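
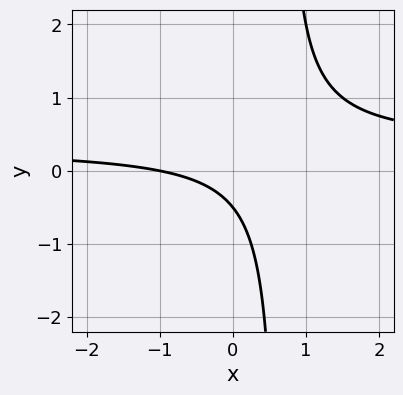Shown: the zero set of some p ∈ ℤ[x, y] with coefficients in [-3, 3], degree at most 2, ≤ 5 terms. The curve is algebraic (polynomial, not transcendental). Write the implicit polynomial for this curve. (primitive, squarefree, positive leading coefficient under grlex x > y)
First, deg p = 2.
Next, against the integer gridlines: one x-axis crossing is at x = -1.
Finally, solving for integer coefficients yields p as stated.

3*x*y - x - 2*y - 1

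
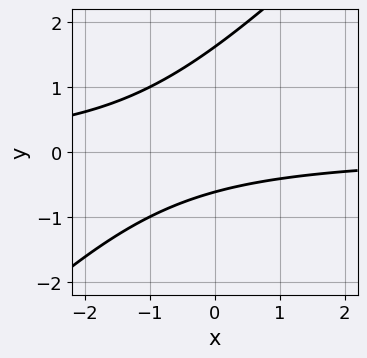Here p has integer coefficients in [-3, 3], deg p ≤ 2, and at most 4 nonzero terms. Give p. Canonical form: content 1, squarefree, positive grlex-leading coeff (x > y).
x*y - y^2 + y + 1

The degree is 2 — a generic line meets the curve in up to 2 points.
From the axis intercepts and sections: no x-intercept at any integer in the box.
The integer polynomial consistent with all of this is the stated p.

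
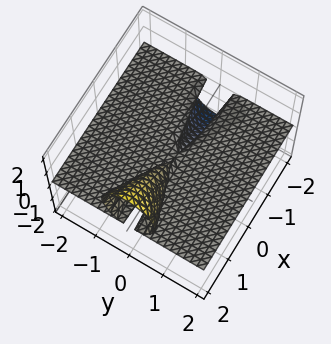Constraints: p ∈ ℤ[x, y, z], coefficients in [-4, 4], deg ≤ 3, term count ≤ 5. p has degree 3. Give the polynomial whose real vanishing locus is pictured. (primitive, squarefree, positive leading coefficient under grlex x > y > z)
x*z^2 - 2*y^2*z - z^3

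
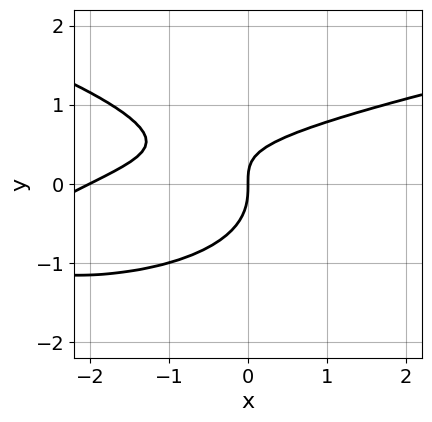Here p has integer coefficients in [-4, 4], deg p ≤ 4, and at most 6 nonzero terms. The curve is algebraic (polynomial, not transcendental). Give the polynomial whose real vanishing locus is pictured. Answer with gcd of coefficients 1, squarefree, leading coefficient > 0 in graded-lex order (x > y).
(a) The degree is 3 — no degree-2 curve has this shape.
(b) Checking where it meets the axes: it crosses the y-axis at the gridline y = 0; among the integer gridlines, it crosses the x-axis at x ∈ {-2, 0}.
(c) Together with the visible shape, these determine p as stated.

3*y^3 - x^2 + 2*x*y - 2*x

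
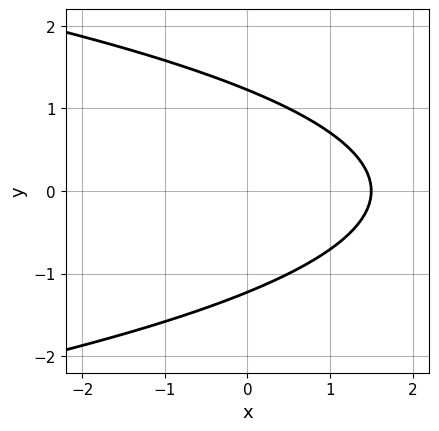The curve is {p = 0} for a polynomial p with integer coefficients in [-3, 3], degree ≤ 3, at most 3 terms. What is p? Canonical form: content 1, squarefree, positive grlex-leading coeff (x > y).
First, deg p = 2.
Next, symmetries: the y ↦ −y reflection is a symmetry, so y appears only in even powers.
Finally, these observations pin down the coefficients.

2*y^2 + 2*x - 3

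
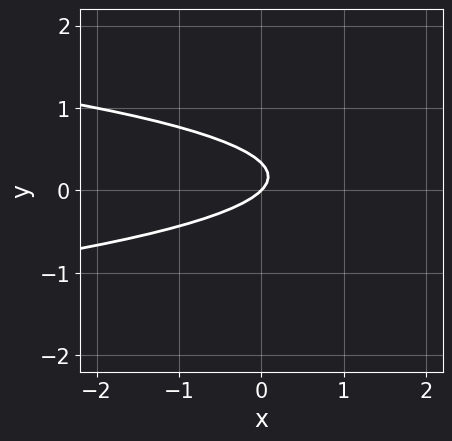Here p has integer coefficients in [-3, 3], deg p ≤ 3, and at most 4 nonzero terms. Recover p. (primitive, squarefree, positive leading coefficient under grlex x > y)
First, the degree is 2 — no degree-1 curve has this shape.
Then, checking where it meets the axes: one x-axis crossing is at x = 0; one y-axis crossing is at y = 0.
Finally, the integer polynomial consistent with all of this is the stated p.

3*y^2 + x - y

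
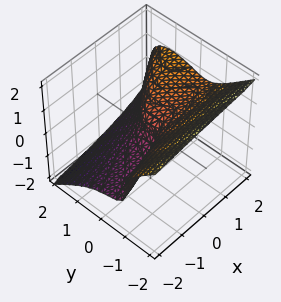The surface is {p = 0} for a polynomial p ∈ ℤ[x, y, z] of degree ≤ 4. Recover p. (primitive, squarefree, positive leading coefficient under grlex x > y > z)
x*y^2 - 2*y^3 - 3*z^3 + x*y + x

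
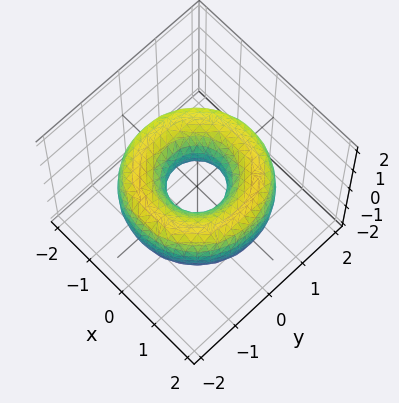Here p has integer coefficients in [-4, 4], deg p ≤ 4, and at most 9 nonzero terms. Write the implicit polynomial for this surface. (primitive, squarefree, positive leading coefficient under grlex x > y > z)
First, deg p = 4. The shape is more complex than any degree-3 surface.
Next, symmetries: the surface is invariant under rotation about z: p = q(x² + y², z).
Next, reading off the gridlines: a circular section at z = 0 has radius between 0 and 1; no z-intercept at any integer in the box.
Finally, the integer polynomial consistent with all of this is the stated p.

x^4 + 2*x^2*y^2 + y^4 - 3*x^2 - 3*y^2 + 2*z^2 + 1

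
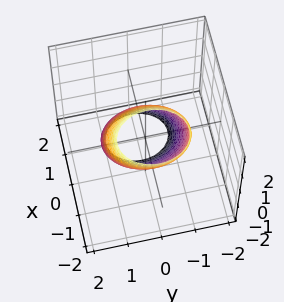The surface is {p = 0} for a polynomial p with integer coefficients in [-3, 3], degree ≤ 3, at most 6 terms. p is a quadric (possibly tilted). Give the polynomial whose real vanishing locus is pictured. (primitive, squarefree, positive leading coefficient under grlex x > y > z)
3*x^2 + 3*x*z + 2*y^2 + z^2 - 3

The degree is 2 — a generic line meets the surface in up to 2 points.
From the axis intercepts and sections: among the integer gridlines, it crosses the x-axis at x ∈ {-1, 1}.
Assembling these constraints gives the stated polynomial.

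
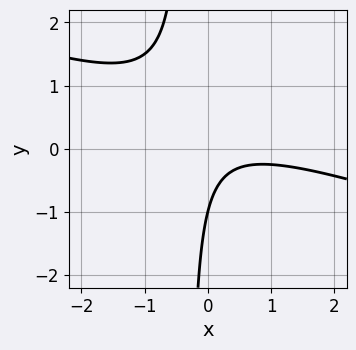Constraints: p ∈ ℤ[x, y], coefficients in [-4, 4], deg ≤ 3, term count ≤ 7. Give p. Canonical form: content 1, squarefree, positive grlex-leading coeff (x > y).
x^2 + 3*x*y - x + y + 1

1. Degree: no degree-1 curve has this shape, so deg p = 2.
2. From the axis intercepts and sections: one y-axis crossing is at y = -1; it misses every integer gridline on the x-axis.
3. Together with the visible shape, these determine p as stated.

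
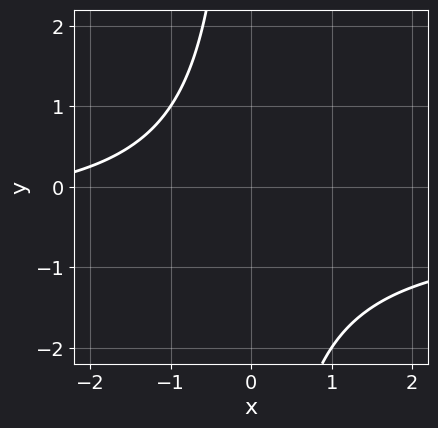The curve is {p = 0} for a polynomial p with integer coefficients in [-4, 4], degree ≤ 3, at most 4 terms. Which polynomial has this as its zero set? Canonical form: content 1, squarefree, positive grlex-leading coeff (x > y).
(a) The degree is 2 — no degree-1 curve has this shape.
(b) From the visible intercepts: the curve avoids every integer x-axis point in the box; the curve avoids every integer y-axis point in the box.
(c) The integer polynomial consistent with all of this is the stated p.

2*x*y + x + 3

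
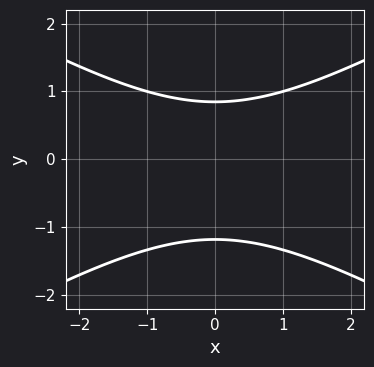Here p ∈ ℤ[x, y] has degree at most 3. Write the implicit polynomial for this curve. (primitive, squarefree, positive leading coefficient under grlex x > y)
x^2 - 3*y^2 - y + 3

First, the degree is 2 — the shape is more complex than any degree-1 curve.
Then, symmetries: it's symmetric under x → −x, forcing even powers of x.
Then, observable constraints: it misses every integer gridline on the x-axis.
Finally, matching integer coefficients to the picture gives p.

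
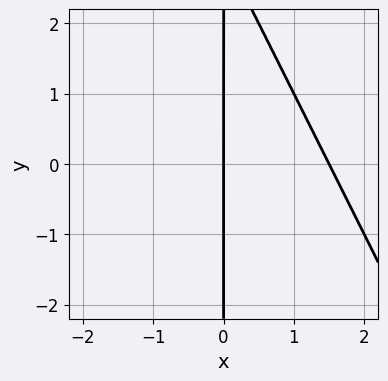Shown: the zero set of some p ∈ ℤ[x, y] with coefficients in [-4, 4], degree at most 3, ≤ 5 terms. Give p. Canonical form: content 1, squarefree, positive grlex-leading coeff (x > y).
2*x^2 + x*y - 3*x

(a) deg p = 2. The shape is more complex than any degree-1 curve.
(b) From the visible intercepts: every point of the y-axis in the box is on the curve; it crosses the x-axis at the gridline x = 0.
(c) The integer polynomial consistent with all of this is the stated p.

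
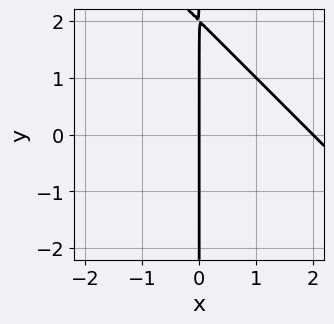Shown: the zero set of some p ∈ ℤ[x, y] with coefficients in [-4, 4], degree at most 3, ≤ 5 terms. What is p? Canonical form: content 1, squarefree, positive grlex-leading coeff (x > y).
x^2 + x*y - 2*x

1. The degree is 2 — a generic line meets the curve in up to 2 points.
2. From the axis intercepts and sections: the visible y-axis segment lies entirely on the curve; the x-axis gridline crossings are at x ∈ {0, 2}.
3. These observations pin down the coefficients.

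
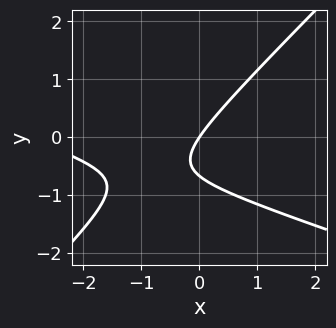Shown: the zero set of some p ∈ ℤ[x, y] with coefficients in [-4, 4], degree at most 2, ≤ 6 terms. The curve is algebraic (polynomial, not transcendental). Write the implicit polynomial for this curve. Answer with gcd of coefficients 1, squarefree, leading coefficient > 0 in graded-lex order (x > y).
x^2 + 2*x*y - 3*y^2 + 3*x - 2*y

1. Degree: a generic line meets the curve in up to 2 points, so deg p = 2.
2. Reading off the gridlines: one x-axis crossing is at x = 0; one y-axis crossing is at y = 0.
3. Putting this together gives p.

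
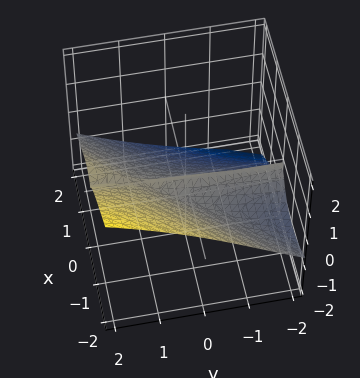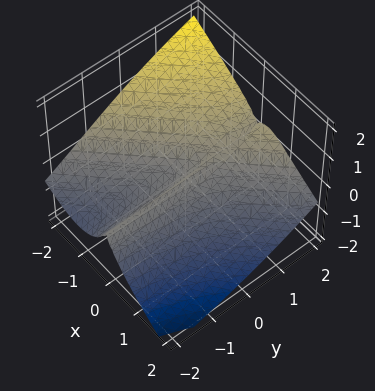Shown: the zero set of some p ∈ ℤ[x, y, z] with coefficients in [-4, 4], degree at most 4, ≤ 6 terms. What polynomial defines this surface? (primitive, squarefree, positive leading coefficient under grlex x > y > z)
1. Degree: the shape is more complex than any degree-2 surface, so deg p = 3.
2. Against the integer gridlines: it meets the z-axis at z = 0 (among the integer gridlines); every point of the y-axis in the box is on the surface; among the integer gridlines, it crosses the x-axis at x ∈ {-1, 0}.
3. Together with the visible shape, these determine p as stated.

2*x^3 - 2*x^2*y + 3*x^2*z + z^3 + 2*x^2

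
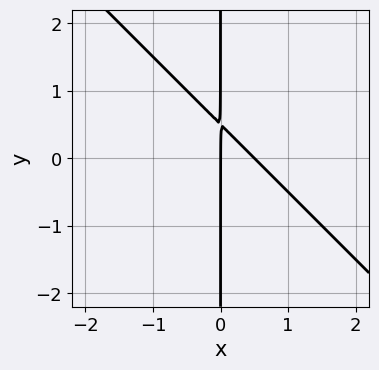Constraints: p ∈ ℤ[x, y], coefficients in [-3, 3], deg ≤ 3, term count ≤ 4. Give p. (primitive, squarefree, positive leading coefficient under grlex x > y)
2*x^2 + 2*x*y - x

Degree: the shape is more complex than any degree-1 curve, so deg p = 2.
Reading off the gridlines: it crosses the x-axis at the gridline x = 0; every point of the y-axis in the box is on the curve.
Solving for integer coefficients yields p as stated.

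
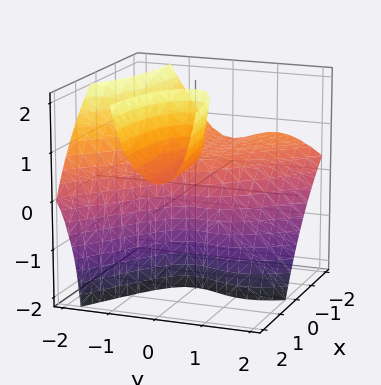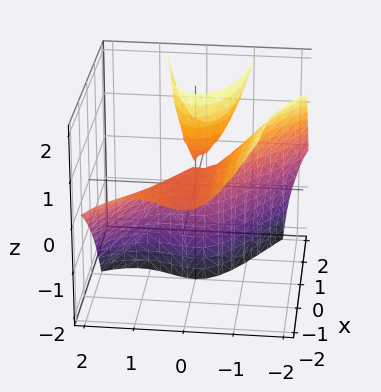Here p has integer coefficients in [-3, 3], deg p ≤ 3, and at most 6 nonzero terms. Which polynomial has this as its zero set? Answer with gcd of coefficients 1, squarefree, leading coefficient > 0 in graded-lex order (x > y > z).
I count 2 distinct pieces. They look like related sheets of one shape, so recover p as a whole.
Degree: a generic line meets the surface in up to 3 points, so deg p = 3.
Reading off the gridlines: every point of the z-axis in the box is on the surface; one x-axis crossing is at x = 0; it crosses the y-axis at the gridline y = 0.
Solving for integer coefficients yields p as stated.

2*x*y^2 + 2*y^3 + 2*y^2*z - 2*x*z + x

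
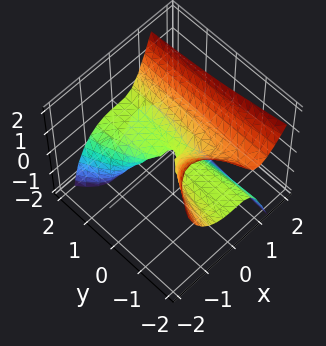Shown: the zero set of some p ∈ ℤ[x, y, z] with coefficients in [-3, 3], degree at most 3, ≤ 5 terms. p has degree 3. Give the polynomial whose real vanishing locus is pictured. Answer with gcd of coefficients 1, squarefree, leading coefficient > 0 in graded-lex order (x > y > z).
First, the degree is 3 — no degree-2 surface has this shape.
Next, from the visible intercepts: one x-axis crossing is at x = 0; one z-axis crossing is at z = 0.
Finally, these observations pin down the coefficients. Check: (0, 1, 0) on the y-axis lies on the surface, and p(0, 1, 0) = 0. ✓

3*x^3 + 2*x*y*z - 2*y*z - 2*z^2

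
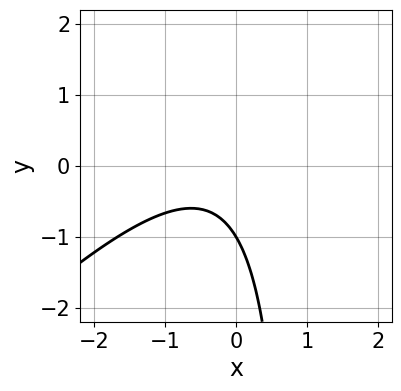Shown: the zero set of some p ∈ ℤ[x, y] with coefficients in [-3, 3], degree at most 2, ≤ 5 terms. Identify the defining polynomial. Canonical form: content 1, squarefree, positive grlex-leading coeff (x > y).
3*x^2 - 3*x*y + 2*x + 3*y + 3

Degree: a generic line meets the curve in up to 2 points, so deg p = 2.
Against the integer gridlines: no x-intercept at any integer in the box; it meets the y-axis at y = -1 (among the integer gridlines).
Fitting integer coefficients to these (and the overall shape) gives p.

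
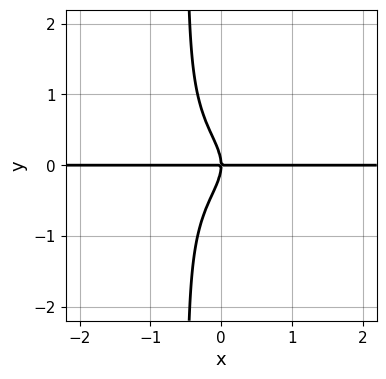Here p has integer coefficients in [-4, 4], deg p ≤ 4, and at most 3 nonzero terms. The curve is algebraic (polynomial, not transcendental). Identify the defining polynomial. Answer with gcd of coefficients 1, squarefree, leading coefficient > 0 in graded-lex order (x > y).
The degree is 4 — no degree-3 curve has this shape.
Checking where it meets the axes: it crosses the y-axis at the gridline y = 0; the visible x-axis segment lies entirely on the curve.
Together with the visible shape, these determine p as stated.

2*x*y^3 + y^3 + x*y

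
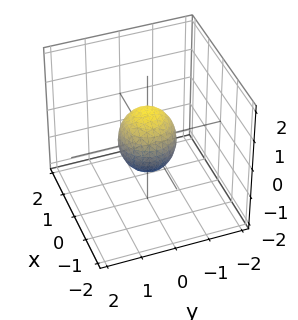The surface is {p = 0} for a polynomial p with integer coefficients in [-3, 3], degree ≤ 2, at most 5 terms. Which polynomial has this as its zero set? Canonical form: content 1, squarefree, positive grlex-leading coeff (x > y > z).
The degree is 2 — bounded and convex; a quadric.
Symmetry: the surface is invariant under rotation about z: p = q(x² + y², z); it's symmetric under z → −z, forcing even powers of z.
Observable constraints: among the integer gridlines, it crosses the z-axis at z ∈ {-1, 1}; a circular section at z = 0 has radius between 0 and 1.
These observations pin down the coefficients.

3*x^2 + 3*y^2 + 2*z^2 - 2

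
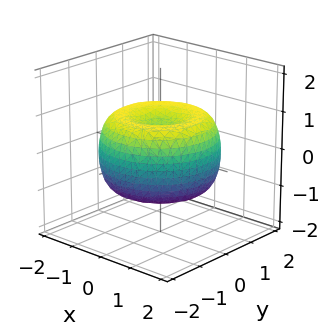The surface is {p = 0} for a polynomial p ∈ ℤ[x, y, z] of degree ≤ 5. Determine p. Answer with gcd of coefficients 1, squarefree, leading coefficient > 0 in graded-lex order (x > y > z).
x^4 + 2*x^2*y^2 + y^4 - 2*x^2 - 2*y^2 + 2*z^2 - 1

(a) The degree is 4 — no degree-3 surface has this shape.
(b) Symmetries: rotational symmetry about the z-axis ⇒ p depends on x, y only through x² + y².
(c) From the visible intercepts: a circular section at z = 0 has radius between 1 and 2.
(d) The integer polynomial consistent with all of this is the stated p.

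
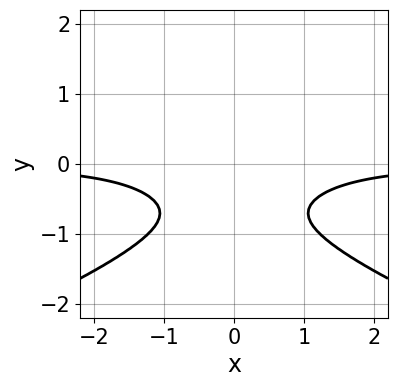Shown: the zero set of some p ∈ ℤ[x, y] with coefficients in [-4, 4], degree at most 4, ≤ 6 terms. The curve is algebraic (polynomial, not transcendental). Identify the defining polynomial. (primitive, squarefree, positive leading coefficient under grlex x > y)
2*y^4 + 2*x^2*y + y^2 + 2*y + 2

The degree is 4 — a generic line meets the curve in up to 4 points.
Symmetries: the x ↦ −x reflection is a symmetry, so x appears only in even powers.
From the axis intercepts and sections: the curve avoids every integer x-axis point in the box; it misses every integer gridline on the y-axis.
Solving for integer coefficients yields p as stated.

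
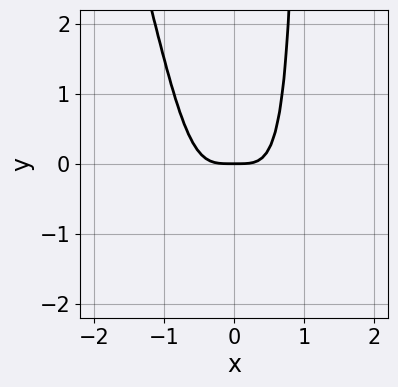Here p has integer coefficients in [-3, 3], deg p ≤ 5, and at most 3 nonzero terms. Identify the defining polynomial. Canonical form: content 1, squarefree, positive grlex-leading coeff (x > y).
1. deg p = 4.
2. Reading off the gridlines: one x-axis crossing is at x = 0; it meets the y-axis at y = 0 (among the integer gridlines).
3. Fitting integer coefficients to these (and the overall shape) gives p.

3*x^4 + x^3*y - y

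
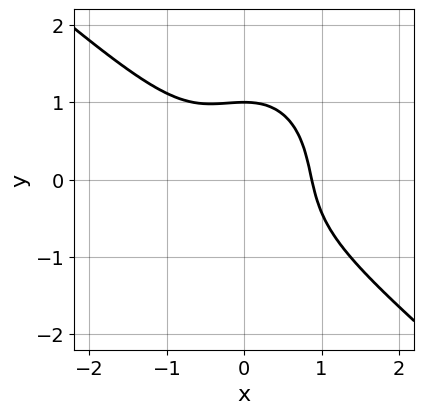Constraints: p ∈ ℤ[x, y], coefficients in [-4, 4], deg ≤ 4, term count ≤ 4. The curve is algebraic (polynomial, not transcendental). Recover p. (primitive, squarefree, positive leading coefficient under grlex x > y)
1. The degree is 3 — no degree-2 curve has this shape.
2. Checking where it meets the axes: one y-axis crossing is at y = 1.
3. Assembling these constraints gives the stated polynomial.

3*x^3 + 2*x^2*y + 2*y^3 - 2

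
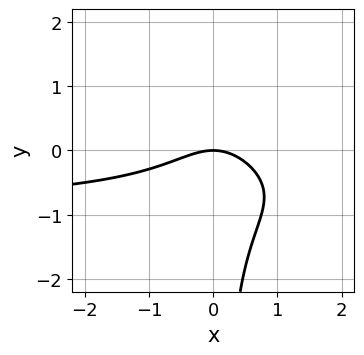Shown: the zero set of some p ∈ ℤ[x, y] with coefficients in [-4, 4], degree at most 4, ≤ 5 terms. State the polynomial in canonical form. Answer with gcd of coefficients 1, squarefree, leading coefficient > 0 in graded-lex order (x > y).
deg p = 3.
Checking where it meets the axes: one x-axis crossing is at x = 0; one y-axis crossing is at y = 0.
Solving for integer coefficients yields p as stated.

2*x^2*y + 3*x*y^2 + 2*x^2 - x*y + 3*y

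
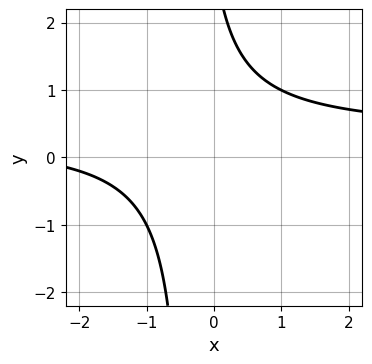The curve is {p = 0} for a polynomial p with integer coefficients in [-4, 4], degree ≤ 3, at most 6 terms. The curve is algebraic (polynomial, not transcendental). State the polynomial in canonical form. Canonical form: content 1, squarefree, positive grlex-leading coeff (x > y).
3*x*y - x + y - 3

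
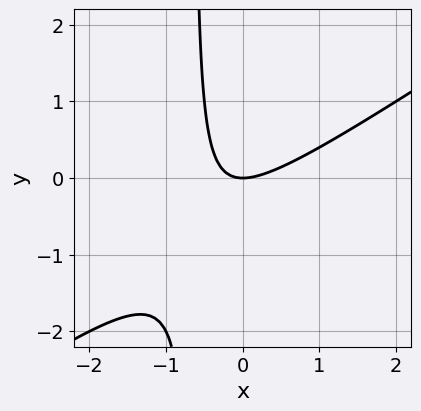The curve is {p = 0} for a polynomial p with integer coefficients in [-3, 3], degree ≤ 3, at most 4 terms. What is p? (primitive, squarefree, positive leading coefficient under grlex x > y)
First, deg p = 2. No degree-1 curve has this shape.
Then, from the visible intercepts: it meets the y-axis at y = 0 (among the integer gridlines); one x-axis crossing is at x = 0.
Finally, these observations pin down the coefficients.

2*x^2 - 3*x*y - 2*y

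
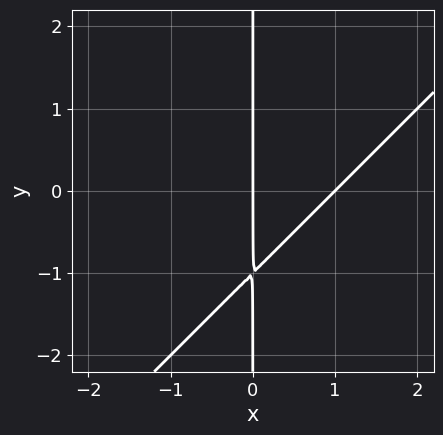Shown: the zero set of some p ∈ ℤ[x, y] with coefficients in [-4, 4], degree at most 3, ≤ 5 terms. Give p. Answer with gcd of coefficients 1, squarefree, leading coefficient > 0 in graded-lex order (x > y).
deg p = 2.
Checking where it meets the axes: among the integer gridlines, it crosses the x-axis at x ∈ {0, 1}; every point of the y-axis in the box is on the curve.
Solving for integer coefficients yields p as stated.

x^2 - x*y - x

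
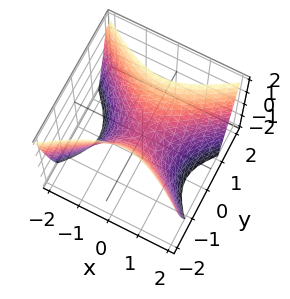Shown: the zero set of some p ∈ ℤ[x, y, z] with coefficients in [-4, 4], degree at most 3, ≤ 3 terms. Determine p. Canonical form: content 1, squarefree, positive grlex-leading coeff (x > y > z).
Degree: a saddle surface; a quadric, so deg p = 2.
Symmetries: it's symmetric under x → −x, forcing even powers of x; it's symmetric under y → −y, forcing even powers of y.
Against the integer gridlines: it meets the z-axis at z = 0 (among the integer gridlines); it meets the x-axis at x = 0 (among the integer gridlines); it crosses the y-axis at the gridline y = 0.
Assembling these constraints gives the stated polynomial.

2*x^2 - 3*y^2 + 2*z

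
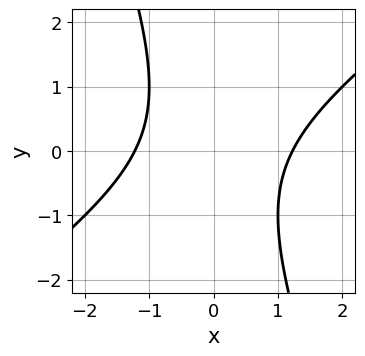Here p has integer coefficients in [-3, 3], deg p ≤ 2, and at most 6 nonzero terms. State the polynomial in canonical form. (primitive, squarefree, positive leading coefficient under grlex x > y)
2*x^2 - 2*x*y - y^2 - 3

The degree is 2 — the shape is more complex than any degree-1 curve.
Reading off the gridlines: no y-intercept at any integer in the box.
Fitting integer coefficients to these (and the overall shape) gives p.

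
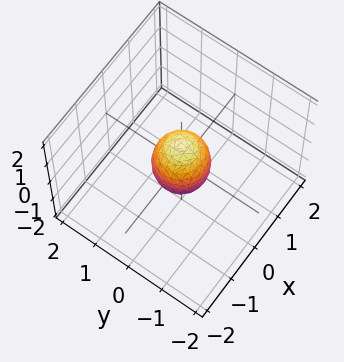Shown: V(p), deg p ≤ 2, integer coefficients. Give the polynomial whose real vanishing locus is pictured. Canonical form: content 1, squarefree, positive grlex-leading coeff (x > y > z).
2*x^2 + 2*y^2 + z^2 - 1

Degree: a closed, bounded, convex surface; a quadric, so deg p = 2.
Symmetries: it's symmetric under z → −z, forcing even powers of z; every cross-section ⟂ z is a circle, so x, y appear only via x² + y².
Checking where it meets the axes: among the integer gridlines, it crosses the z-axis at z ∈ {-1, 1}; a circular section at z = 0 has radius between 0 and 1.
Fitting integer coefficients to these (and the overall shape) gives p.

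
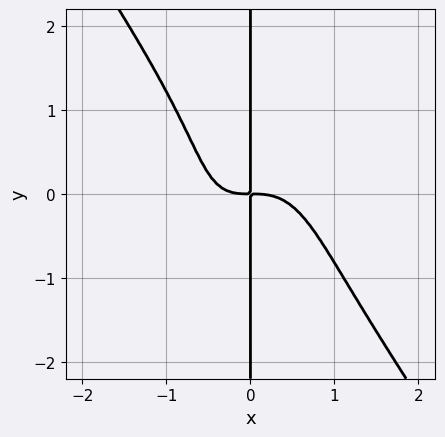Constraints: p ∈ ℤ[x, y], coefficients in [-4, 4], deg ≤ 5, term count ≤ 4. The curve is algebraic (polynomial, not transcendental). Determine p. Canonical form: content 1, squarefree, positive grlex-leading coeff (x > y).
deg p = 4. No degree-3 curve has this shape.
Checking where it meets the axes: every point of the y-axis in the box is on the curve.
Together with the visible shape, these determine p as stated.

3*x^4 + x*y^3 + x^2*y + 2*x*y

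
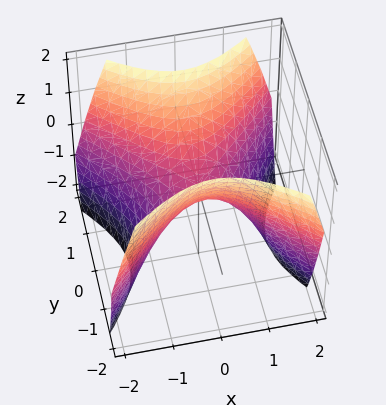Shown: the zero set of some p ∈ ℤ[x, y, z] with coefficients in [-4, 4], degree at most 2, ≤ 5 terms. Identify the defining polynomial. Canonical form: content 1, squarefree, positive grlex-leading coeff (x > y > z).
x^2 - y^2 + z

(a) Degree: a saddle surface; a quadric, so deg p = 2.
(b) Symmetries: the y ↦ −y reflection is a symmetry, so y appears only in even powers; mirror symmetry x ↦ −x ⇒ only even powers of x.
(c) From the visible intercepts: it meets the y-axis at y = 0 (among the integer gridlines); one x-axis crossing is at x = 0; it meets the z-axis at z = 0 (among the integer gridlines).
(d) Solving for integer coefficients yields p as stated.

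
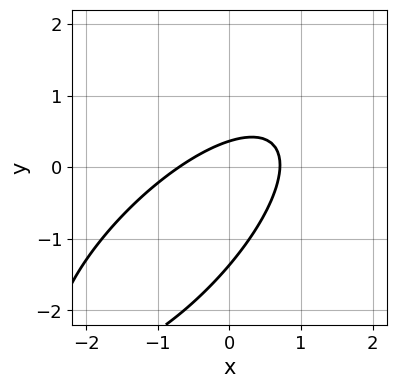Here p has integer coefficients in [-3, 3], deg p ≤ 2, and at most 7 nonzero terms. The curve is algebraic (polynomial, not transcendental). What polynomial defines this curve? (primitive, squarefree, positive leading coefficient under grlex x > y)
1. Degree: the shape is more complex than any degree-1 curve, so deg p = 2.
2. The integer polynomial consistent with all of this is the stated p.

2*x^2 - 3*x*y + 2*y^2 + 2*y - 1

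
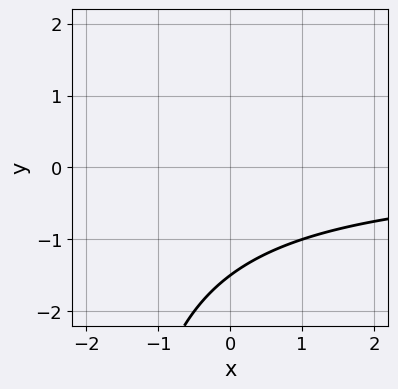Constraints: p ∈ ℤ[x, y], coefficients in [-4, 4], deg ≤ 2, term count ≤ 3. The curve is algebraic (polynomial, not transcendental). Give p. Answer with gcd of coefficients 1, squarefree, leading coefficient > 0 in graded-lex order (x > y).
x*y + 2*y + 3

1. deg p = 2. The shape is more complex than any degree-1 curve.
2. From the axis intercepts and sections: the curve avoids every integer x-axis point in the box.
3. Matching integer coefficients to the picture gives p.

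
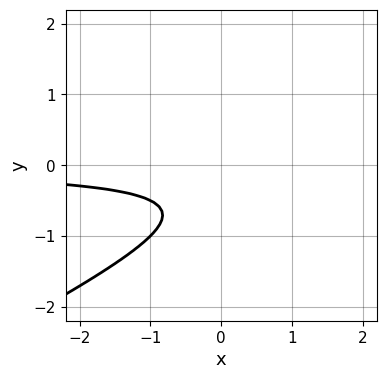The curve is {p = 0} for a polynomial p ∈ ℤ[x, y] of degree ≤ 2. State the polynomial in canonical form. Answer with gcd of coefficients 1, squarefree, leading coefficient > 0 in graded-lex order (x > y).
x*y - 2*y^2 - 2*y - 1

First, the degree is 2 — the shape is more complex than any degree-1 curve.
Next, checking where it meets the axes: no y-intercept at any integer in the box; the curve avoids every integer x-axis point in the box.
Finally, fitting integer coefficients to these (and the overall shape) gives p.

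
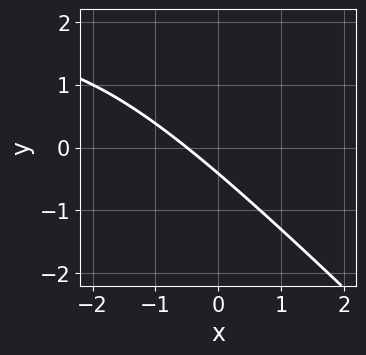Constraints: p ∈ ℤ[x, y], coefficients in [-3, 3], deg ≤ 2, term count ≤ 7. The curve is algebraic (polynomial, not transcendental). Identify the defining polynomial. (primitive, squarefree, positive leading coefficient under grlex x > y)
x*y + y^2 - 2*x - 2*y - 1

Degree: the shape is more complex than any degree-1 curve, so deg p = 2.
Solving for integer coefficients yields p as stated.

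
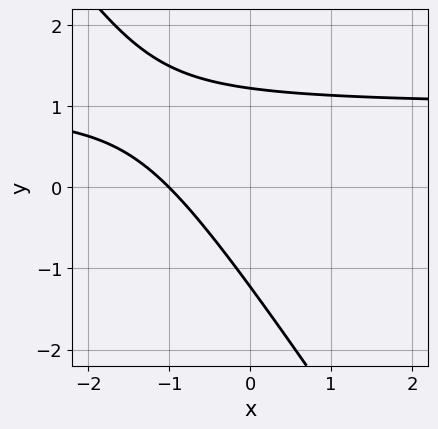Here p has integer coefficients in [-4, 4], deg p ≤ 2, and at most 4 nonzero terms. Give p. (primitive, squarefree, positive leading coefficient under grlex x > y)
3*x*y + 2*y^2 - 3*x - 3

Degree: the shape is more complex than any degree-1 curve, so deg p = 2.
Against the integer gridlines: it meets the x-axis at x = -1 (among the integer gridlines).
Together with the visible shape, these determine p as stated.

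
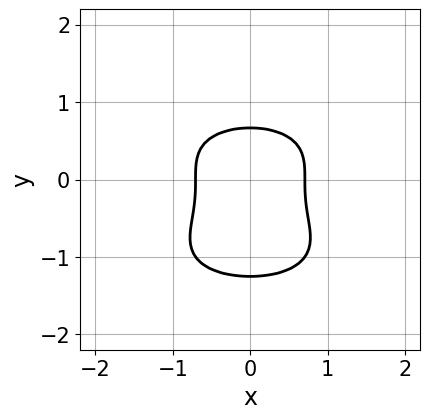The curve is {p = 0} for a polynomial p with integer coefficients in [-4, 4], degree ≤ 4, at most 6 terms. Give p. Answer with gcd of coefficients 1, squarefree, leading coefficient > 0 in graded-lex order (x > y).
First, deg p = 4. A generic line meets the curve in up to 4 points.
Then, symmetries: mirror symmetry x ↦ −x ⇒ only even powers of x.
Finally, the integer polynomial consistent with all of this is the stated p.

2*y^4 + 2*y^3 + 2*x^2 - 1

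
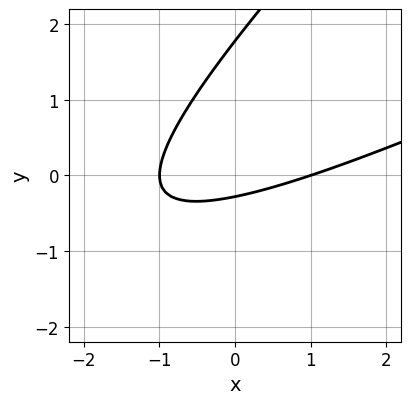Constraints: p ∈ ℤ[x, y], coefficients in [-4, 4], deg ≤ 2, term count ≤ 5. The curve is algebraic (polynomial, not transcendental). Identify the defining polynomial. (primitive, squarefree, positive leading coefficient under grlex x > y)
x^2 - 3*x*y + 2*y^2 - 3*y - 1

deg p = 2. No degree-1 curve has this shape.
From the visible intercepts: the x-axis gridline crossings are at x ∈ {-1, 1}.
The integer polynomial consistent with all of this is the stated p.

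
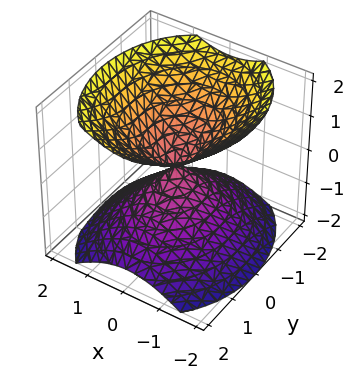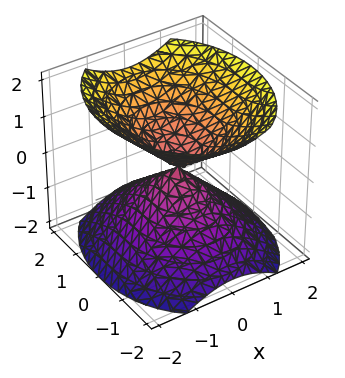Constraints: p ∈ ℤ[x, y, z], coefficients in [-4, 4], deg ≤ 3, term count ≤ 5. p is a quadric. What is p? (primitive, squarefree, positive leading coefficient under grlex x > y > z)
3*x^2 + 2*y^2 - 3*z^2

1. I count 2 distinct pieces. They look like related sheets of one shape, so recover p as a whole.
2. The degree is 2 — two nappes meeting at a single point; a quadric.
3. Symmetries: mirror symmetry y ↦ −y ⇒ only even powers of y; the x ↦ −x reflection is a symmetry, so x appears only in even powers; it's symmetric under z → −z, forcing even powers of z.
4. Against the integer gridlines: it meets the y-axis at y = 0 (among the integer gridlines); it crosses the x-axis at the gridline x = 0; one z-axis crossing is at z = 0.
5. Together with the visible shape, these determine p as stated.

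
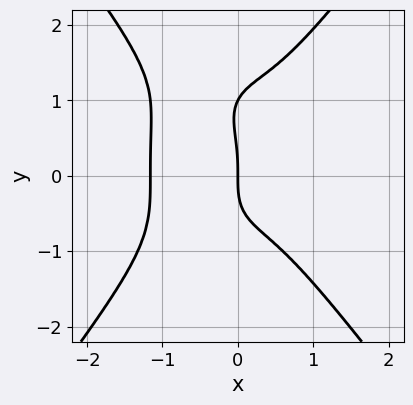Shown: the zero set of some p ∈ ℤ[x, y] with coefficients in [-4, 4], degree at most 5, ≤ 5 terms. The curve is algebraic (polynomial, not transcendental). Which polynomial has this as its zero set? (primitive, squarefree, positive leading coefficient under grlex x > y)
(a) Degree: a generic line meets the curve in up to 4 points, so deg p = 4.
(b) Checking where it meets the axes: it meets the x-axis at x = 0 (among the integer gridlines); the y-axis gridline crossings are at y ∈ {0, 1}.
(c) Fitting integer coefficients to these (and the overall shape) gives p.

3*x^4 - y^4 + 2*x^3 + y^3 + 2*x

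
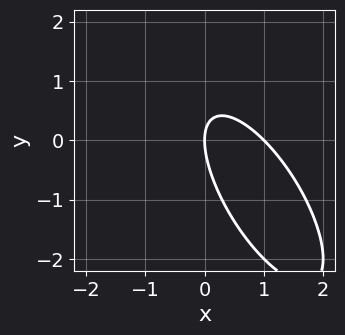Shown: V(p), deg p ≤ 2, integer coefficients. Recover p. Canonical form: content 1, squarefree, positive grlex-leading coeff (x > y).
2*x^2 + 2*x*y + y^2 - 2*x

(a) The degree is 2 — no degree-1 curve has this shape.
(b) From the visible intercepts: the x-axis gridline crossings are at x ∈ {0, 1}; one y-axis crossing is at y = 0.
(c) Solving for integer coefficients yields p as stated.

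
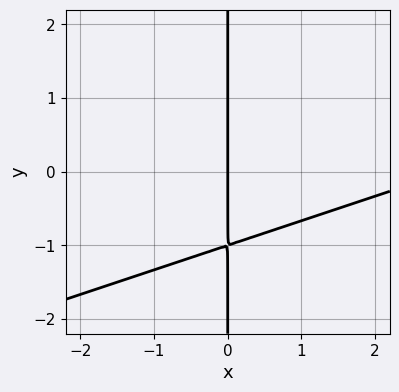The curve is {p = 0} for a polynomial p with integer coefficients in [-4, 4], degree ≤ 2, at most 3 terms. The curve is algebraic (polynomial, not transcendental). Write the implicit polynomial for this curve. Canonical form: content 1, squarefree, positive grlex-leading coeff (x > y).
First, degree: the shape is more complex than any degree-1 curve, so deg p = 2.
Then, observable constraints: it meets the x-axis at x = 0 (among the integer gridlines); the visible y-axis segment lies entirely on the curve.
Finally, assembling these constraints gives the stated polynomial.

x^2 - 3*x*y - 3*x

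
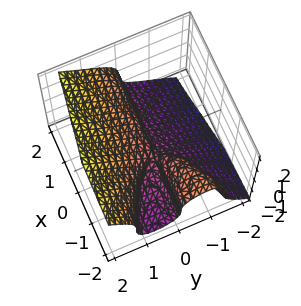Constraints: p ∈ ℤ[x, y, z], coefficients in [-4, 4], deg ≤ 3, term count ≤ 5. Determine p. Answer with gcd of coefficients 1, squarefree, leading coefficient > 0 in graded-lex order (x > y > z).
2*y^3 - 2*z^3 + 2*x*y + y

1. Degree: the shape is more complex than any degree-2 surface, so deg p = 3.
2. From the axis intercepts and sections: it meets the y-axis at y = 0 (among the integer gridlines); the visible x-axis segment lies entirely on the surface.
3. Fitting integer coefficients to these (and the overall shape) gives p.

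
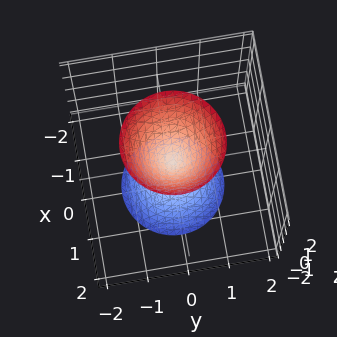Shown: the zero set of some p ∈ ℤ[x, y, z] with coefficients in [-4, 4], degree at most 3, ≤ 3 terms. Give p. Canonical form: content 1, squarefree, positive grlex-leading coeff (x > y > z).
3*x^2 + 3*y^2 - z^2

(a) I count 2 distinct pieces.
(b) deg p = 2.
(c) Symmetry: the surface is invariant under rotation about z: p = q(x² + y², z); it's symmetric under z → −z, forcing even powers of z.
(d) From the axis intercepts and sections: it meets the z-axis at z = 0 (among the integer gridlines); it meets the x-axis at x = 0 (among the integer gridlines).
(e) These observations pin down the coefficients.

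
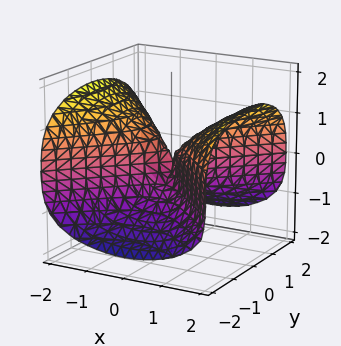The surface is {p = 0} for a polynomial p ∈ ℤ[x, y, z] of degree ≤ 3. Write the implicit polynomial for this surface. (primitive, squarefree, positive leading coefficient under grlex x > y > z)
z^3 - x^2 + y^2

(a) Degree: the shape is more complex than any degree-2 surface, so deg p = 3.
(b) Checking where it meets the axes: it meets the x-axis at x = 0 (among the integer gridlines); one z-axis crossing is at z = 0; it crosses the y-axis at the gridline y = 0.
(c) Solving for integer coefficients yields p as stated.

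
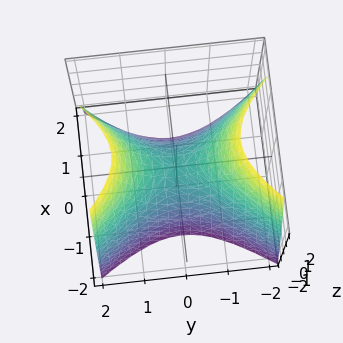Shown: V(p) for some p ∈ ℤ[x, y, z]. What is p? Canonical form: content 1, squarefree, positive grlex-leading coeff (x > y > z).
(a) Degree: a hyperbolic paraboloid; a quadric, so deg p = 2.
(b) Symmetries: the x ↦ −x reflection is a symmetry, so x appears only in even powers; the y ↦ −y reflection is a symmetry, so y appears only in even powers.
(c) From the visible intercepts: it crosses the z-axis at the gridline z = 0; it meets the y-axis at y = 0 (among the integer gridlines).
(d) These observations pin down the coefficients.

3*x^2 - 2*y^2 + 2*z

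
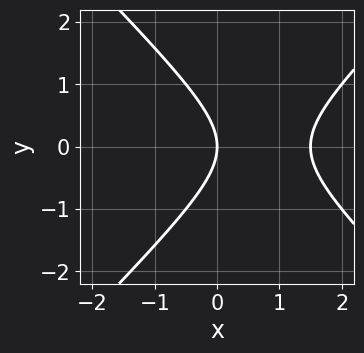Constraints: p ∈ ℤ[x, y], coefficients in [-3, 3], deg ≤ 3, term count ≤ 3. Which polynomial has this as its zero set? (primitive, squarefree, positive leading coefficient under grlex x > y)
First, the degree is 2 — a generic line meets the curve in up to 2 points.
Then, symmetries: mirror symmetry y ↦ −y ⇒ only even powers of y.
Next, from the visible intercepts: it meets the y-axis at y = 0 (among the integer gridlines); one x-axis crossing is at x = 0.
Finally, these observations pin down the coefficients.

2*x^2 - 2*y^2 - 3*x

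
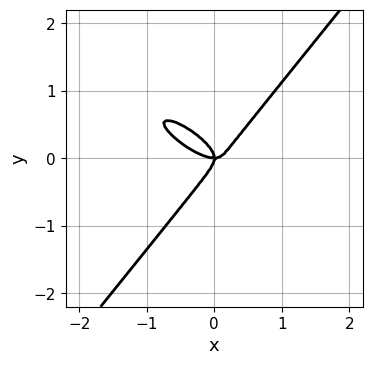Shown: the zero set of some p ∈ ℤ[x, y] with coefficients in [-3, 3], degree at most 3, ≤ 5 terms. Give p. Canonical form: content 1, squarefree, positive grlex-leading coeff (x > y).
First, the degree is 3 — a generic line meets the curve in up to 3 points.
Then, against the integer gridlines: one y-axis crossing is at y = 0; it crosses the x-axis at the gridline x = 0.
Finally, these observations pin down the coefficients.

2*x^3 + 3*x^2*y - 3*y^3 - x*y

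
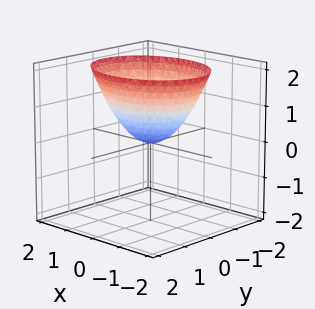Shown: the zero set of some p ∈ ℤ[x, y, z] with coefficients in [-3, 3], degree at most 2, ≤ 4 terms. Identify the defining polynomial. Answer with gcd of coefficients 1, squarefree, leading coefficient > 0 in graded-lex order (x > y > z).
2*x^2 + 3*y^2 - 3*z

1. The degree is 2 — a single bowl opening along one axis; a quadric.
2. Symmetries: mirror symmetry x ↦ −x ⇒ only even powers of x; it's symmetric under y → −y, forcing even powers of y.
3. Checking where it meets the axes: one y-axis crossing is at y = 0; it crosses the x-axis at the gridline x = 0; it meets the z-axis at z = 0 (among the integer gridlines).
4. The integer polynomial consistent with all of this is the stated p.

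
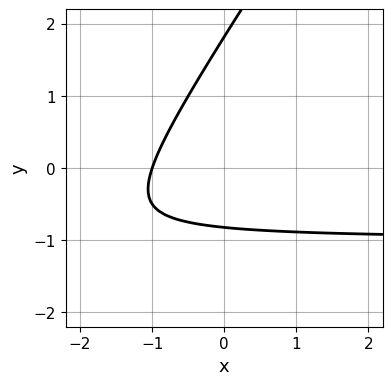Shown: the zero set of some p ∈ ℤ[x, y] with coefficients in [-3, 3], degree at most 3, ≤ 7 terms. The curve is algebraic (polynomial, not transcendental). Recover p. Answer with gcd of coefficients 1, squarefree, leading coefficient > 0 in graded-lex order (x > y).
deg p = 2. The shape is more complex than any degree-1 curve.
Observable constraints: one x-axis crossing is at x = -1.
Fitting integer coefficients to these (and the overall shape) gives p.

3*x*y - 2*y^2 + 3*x + 2*y + 3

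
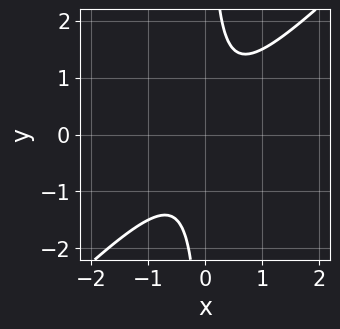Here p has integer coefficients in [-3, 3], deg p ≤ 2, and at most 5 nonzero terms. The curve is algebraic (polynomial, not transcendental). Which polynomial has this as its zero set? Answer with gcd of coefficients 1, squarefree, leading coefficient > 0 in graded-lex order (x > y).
Degree: no degree-1 curve has this shape, so deg p = 2.
From the axis intercepts and sections: it misses every integer gridline on the x-axis; the curve avoids every integer y-axis point in the box.
The integer polynomial consistent with all of this is the stated p.

2*x^2 - 2*x*y + 1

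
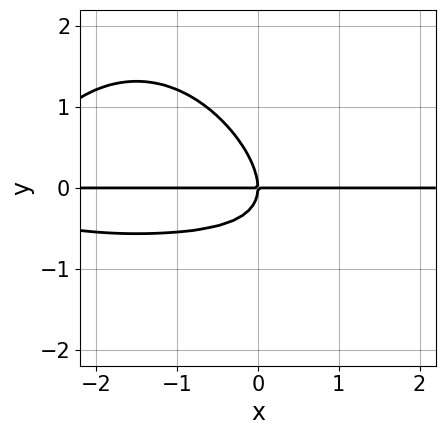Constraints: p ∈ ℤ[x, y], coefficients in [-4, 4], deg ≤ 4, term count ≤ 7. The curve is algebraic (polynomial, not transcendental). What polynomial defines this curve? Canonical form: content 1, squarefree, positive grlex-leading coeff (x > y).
x^2*y^2 + x^2*y + 3*x*y^2 + 3*y^3 + 3*x*y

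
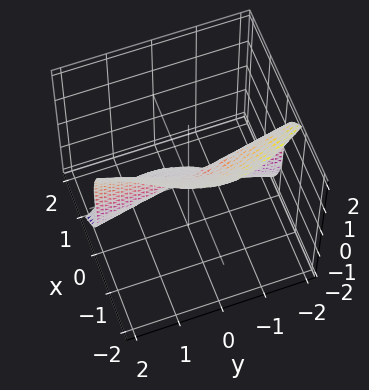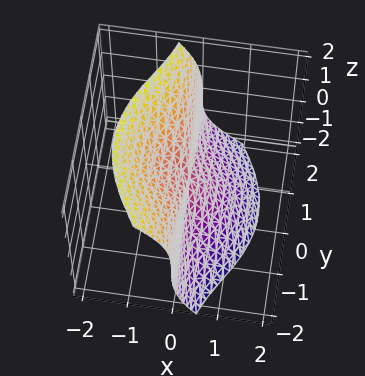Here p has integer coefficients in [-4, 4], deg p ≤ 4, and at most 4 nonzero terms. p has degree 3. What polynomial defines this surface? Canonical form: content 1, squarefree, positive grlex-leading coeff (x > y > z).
(a) deg p = 3.
(b) From the axis intercepts and sections: one x-axis crossing is at x = 0; the visible y-axis segment lies entirely on the surface; it meets the z-axis at z = 0 (among the integer gridlines).
(c) Together with the visible shape, these determine p as stated.

3*x^3 + 3*x*y^2 + x*y*z + z^3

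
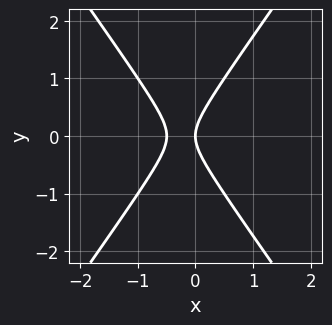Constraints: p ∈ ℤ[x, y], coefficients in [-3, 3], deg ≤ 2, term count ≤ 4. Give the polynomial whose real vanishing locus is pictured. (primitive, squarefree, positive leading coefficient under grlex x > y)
2*x^2 - y^2 + x

First, the degree is 2 — the shape is more complex than any degree-1 curve.
Then, symmetries: mirror symmetry y ↦ −y ⇒ only even powers of y.
Then, checking where it meets the axes: it meets the y-axis at y = 0 (among the integer gridlines); it meets the x-axis at x = 0 (among the integer gridlines).
Finally, the integer polynomial consistent with all of this is the stated p.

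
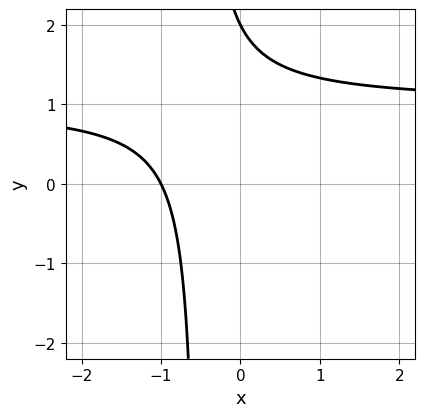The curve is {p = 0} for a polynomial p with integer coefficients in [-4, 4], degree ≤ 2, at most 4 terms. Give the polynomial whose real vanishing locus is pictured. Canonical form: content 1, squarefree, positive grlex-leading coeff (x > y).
2*x*y - 2*x + y - 2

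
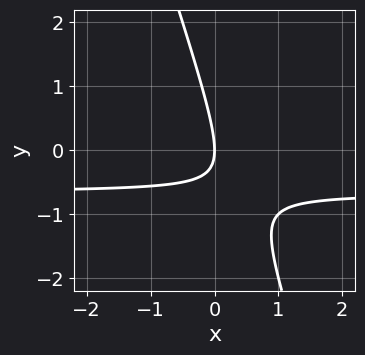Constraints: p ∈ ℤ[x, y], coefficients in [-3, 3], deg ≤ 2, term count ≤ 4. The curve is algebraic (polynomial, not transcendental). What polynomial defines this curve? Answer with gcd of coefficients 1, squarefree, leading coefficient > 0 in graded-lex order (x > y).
1. Degree: a generic line meets the curve in up to 2 points, so deg p = 2.
2. From the axis intercepts and sections: it crosses the x-axis at the gridline x = 0; one y-axis crossing is at y = 0.
3. Together with the visible shape, these determine p as stated.

3*x*y + y^2 + 2*x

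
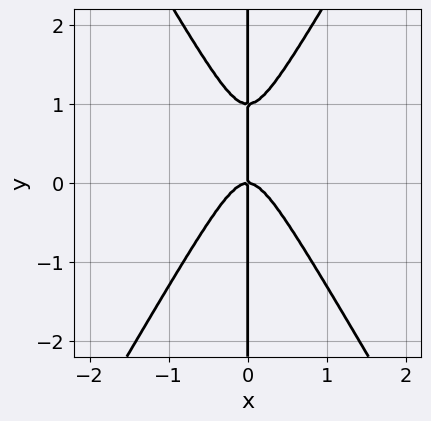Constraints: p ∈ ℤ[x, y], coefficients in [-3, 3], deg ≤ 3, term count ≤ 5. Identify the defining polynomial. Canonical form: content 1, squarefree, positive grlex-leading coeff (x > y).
First, the degree is 3 — the shape is more complex than any degree-2 curve.
Then, from the visible intercepts: one x-axis crossing is at x = 0; the visible y-axis segment lies entirely on the curve.
Finally, together with the visible shape, these determine p as stated.

3*x^3 - x*y^2 + x*y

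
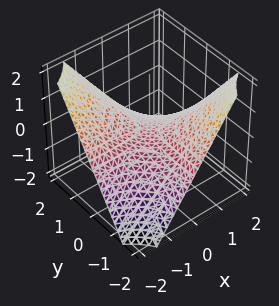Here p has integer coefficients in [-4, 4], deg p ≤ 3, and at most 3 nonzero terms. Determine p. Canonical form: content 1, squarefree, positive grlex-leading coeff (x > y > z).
2*x*y + 3*z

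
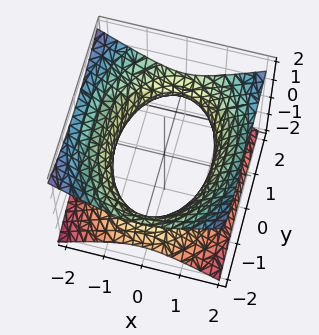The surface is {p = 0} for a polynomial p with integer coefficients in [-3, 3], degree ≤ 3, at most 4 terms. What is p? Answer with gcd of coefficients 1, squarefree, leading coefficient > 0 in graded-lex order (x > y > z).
2*x^2 + y^2 - 3*z^2 - 3

(a) Degree: one connected sheet with a waist; a quadric, so deg p = 2.
(b) Symmetries: the y ↦ −y reflection is a symmetry, so y appears only in even powers; mirror symmetry x ↦ −x ⇒ only even powers of x; mirror symmetry z ↦ −z ⇒ only even powers of z.
(c) Checking where it meets the axes: the surface avoids every integer z-axis point in the box.
(d) The integer polynomial consistent with all of this is the stated p.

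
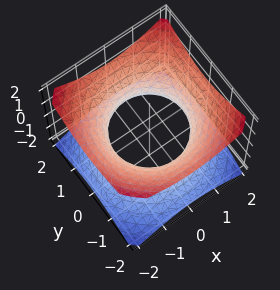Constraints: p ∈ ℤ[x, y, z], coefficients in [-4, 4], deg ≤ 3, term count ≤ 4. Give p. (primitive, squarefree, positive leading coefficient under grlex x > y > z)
First, deg p = 2. One connected sheet with a waist; a quadric.
Next, symmetries: mirror symmetry z ↦ −z ⇒ only even powers of z; the surface is invariant under rotation about z: p = q(x² + y², z).
Then, from the visible intercepts: no z-intercept at any integer in the box; a circular section at z = 1 has radius between 1 and 2.
Finally, these observations pin down the coefficients.

2*x^2 + 2*y^2 - 3*z^2 - 3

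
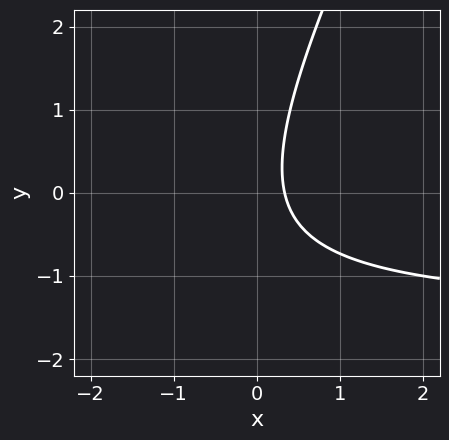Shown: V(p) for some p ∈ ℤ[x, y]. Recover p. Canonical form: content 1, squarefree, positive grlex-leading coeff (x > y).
2*x*y - y^2 + 3*x - 1

The degree is 2 — no degree-1 curve has this shape.
Reading off the gridlines: the curve avoids every integer y-axis point in the box.
Together with the visible shape, these determine p as stated.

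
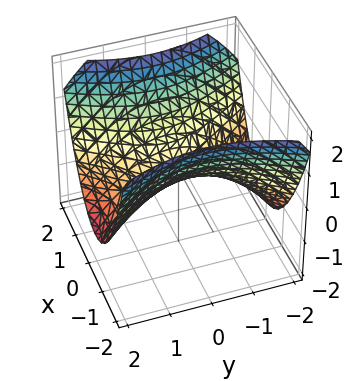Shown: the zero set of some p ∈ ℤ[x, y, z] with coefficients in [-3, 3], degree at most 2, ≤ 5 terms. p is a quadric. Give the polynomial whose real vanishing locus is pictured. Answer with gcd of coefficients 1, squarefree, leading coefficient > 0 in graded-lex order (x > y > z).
First, the degree is 2 — a saddle surface; a quadric.
Next, symmetries: mirror symmetry y ↦ −y ⇒ only even powers of y; it's symmetric under x → −x, forcing even powers of x.
Then, reading off the gridlines: it meets the x-axis at x = 0 (among the integer gridlines); it crosses the y-axis at the gridline y = 0.
Finally, solving for integer coefficients yields p as stated.

2*x^2 - y^2 - 3*z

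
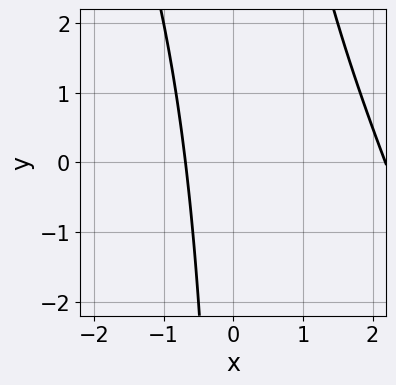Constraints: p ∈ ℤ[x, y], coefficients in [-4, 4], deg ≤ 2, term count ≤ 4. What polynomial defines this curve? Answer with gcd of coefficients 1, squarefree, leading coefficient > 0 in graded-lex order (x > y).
2*x^2 + x*y - 3*x - 3

deg p = 2. The shape is more complex than any degree-1 curve.
Reading off the gridlines: no y-intercept at any integer in the box.
Solving for integer coefficients yields p as stated.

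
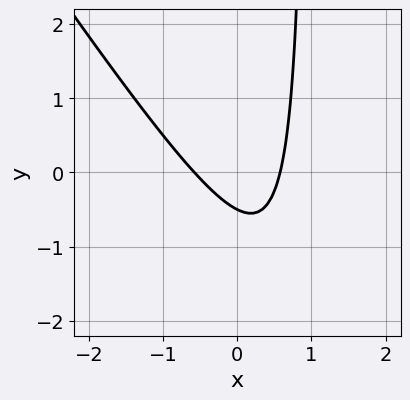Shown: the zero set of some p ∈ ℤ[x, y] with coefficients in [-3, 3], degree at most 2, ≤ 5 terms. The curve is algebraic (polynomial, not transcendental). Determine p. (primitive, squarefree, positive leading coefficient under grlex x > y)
3*x^2 + 2*x*y - 2*y - 1

1. Degree: no degree-1 curve has this shape, so deg p = 2.
2. Putting this together gives p.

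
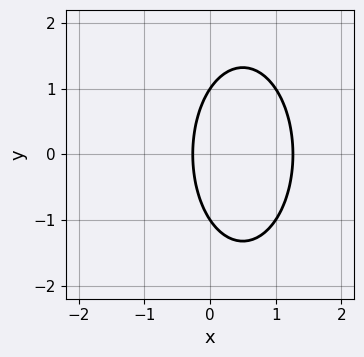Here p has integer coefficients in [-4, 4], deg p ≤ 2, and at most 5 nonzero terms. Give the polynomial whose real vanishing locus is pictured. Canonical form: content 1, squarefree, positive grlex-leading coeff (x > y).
3*x^2 + y^2 - 3*x - 1

The degree is 2 — the shape is more complex than any degree-1 curve.
Symmetries: mirror symmetry y ↦ −y ⇒ only even powers of y.
Checking where it meets the axes: the y-axis gridline crossings are at y ∈ {-1, 1}.
Fitting integer coefficients to these (and the overall shape) gives p.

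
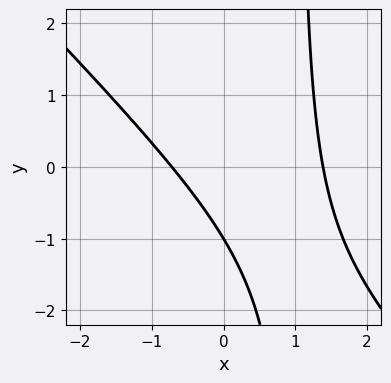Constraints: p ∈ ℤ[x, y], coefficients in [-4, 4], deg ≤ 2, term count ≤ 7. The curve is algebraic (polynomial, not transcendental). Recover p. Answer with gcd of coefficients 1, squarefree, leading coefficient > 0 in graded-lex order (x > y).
3*x^2 + 3*x*y - 2*x - 3*y - 3

(a) The degree is 2 — no degree-1 curve has this shape.
(b) Checking where it meets the axes: one y-axis crossing is at y = -1.
(c) These observations pin down the coefficients.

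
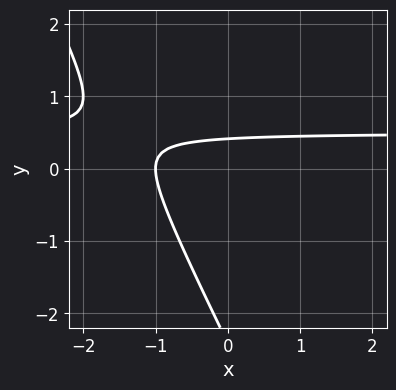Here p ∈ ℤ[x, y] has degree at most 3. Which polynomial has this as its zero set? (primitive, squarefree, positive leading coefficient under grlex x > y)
deg p = 2. The shape is more complex than any degree-1 curve.
Reading off the gridlines: one x-axis crossing is at x = -1.
The integer polynomial consistent with all of this is the stated p.

2*x*y + y^2 - x + 2*y - 1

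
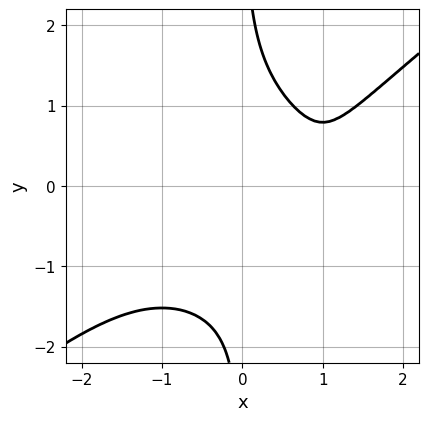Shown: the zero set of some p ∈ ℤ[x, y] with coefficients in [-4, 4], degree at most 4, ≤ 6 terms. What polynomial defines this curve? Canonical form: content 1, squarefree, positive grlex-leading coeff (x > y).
1. The degree is 4 — a generic line meets the curve in up to 4 points.
2. Against the integer gridlines: it misses every integer gridline on the x-axis; the curve avoids every integer y-axis point in the box.
3. Fitting integer coefficients to these (and the overall shape) gives p.

x^4 - 2*x*y^3 - 3*x + 3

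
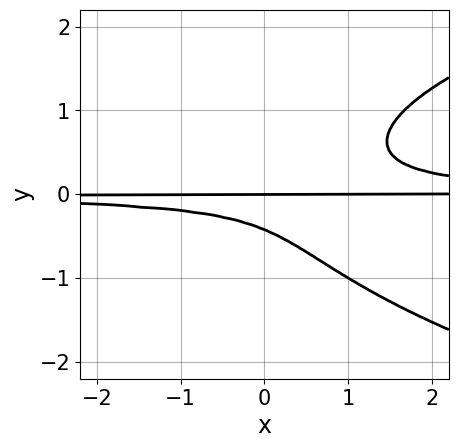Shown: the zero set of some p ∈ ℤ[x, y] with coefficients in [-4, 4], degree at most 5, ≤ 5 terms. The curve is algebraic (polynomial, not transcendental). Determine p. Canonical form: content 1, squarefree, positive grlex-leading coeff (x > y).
(a) Degree: a generic line meets the curve in up to 4 points, so deg p = 4.
(b) From the visible intercepts: the visible x-axis segment lies entirely on the curve; one y-axis crossing is at y = 0.
(c) Solving for integer coefficients yields p as stated.

2*y^4 - 3*x*y^2 + 2*y^2 + y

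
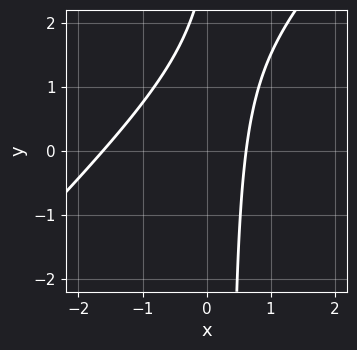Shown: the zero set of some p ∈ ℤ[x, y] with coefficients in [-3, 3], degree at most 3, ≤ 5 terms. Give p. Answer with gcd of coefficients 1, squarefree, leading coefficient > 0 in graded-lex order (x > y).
deg p = 2. A generic line meets the curve in up to 2 points.
Observable constraints: it misses every integer gridline on the y-axis.
Together with the visible shape, these determine p as stated.

3*x^2 - 3*x*y + 3*x + y - 3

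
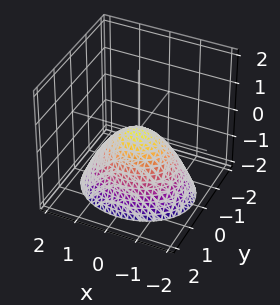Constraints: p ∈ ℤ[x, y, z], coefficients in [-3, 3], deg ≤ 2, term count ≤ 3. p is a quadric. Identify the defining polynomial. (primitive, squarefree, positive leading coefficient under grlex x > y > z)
2*x^2 + 3*y^2 + 3*z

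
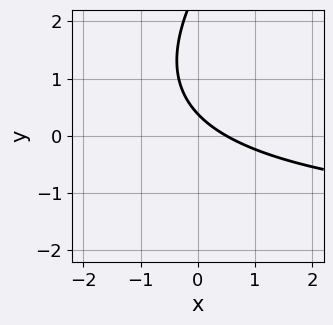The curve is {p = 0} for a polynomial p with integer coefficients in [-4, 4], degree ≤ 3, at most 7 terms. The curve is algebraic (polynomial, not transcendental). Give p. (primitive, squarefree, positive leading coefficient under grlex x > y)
x*y - y^2 + 2*x + 3*y - 1

deg p = 2. The shape is more complex than any degree-1 curve.
Solving for integer coefficients yields p as stated.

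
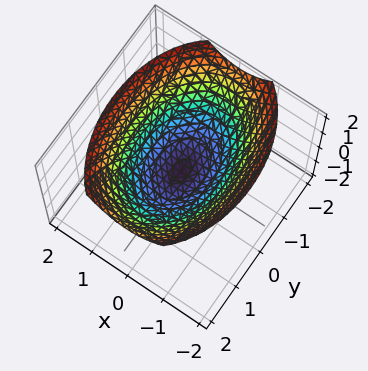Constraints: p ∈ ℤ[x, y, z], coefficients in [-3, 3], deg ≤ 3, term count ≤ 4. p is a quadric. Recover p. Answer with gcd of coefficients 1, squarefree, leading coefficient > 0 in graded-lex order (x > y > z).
1. Degree: a single bowl opening along one axis; a quadric, so deg p = 2.
2. Symmetries: mirror symmetry y ↦ −y ⇒ only even powers of y; mirror symmetry x ↦ −x ⇒ only even powers of x.
3. From the visible intercepts: it crosses the y-axis at the gridline y = 0; one z-axis crossing is at z = 0; it meets the x-axis at x = 0 (among the integer gridlines).
4. Assembling these constraints gives the stated polynomial.

2*x^2 + y^2 - 3*z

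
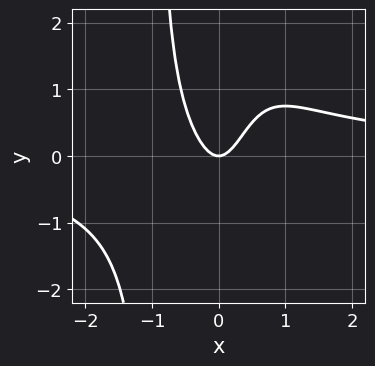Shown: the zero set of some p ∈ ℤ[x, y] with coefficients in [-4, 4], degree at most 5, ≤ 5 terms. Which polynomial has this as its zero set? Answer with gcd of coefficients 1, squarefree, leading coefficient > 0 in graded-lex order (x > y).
2*x^3*y + x^2*y - 3*x^2 + y

(a) Degree: the shape is more complex than any degree-3 curve, so deg p = 4.
(b) Checking where it meets the axes: it meets the x-axis at x = 0 (among the integer gridlines); it crosses the y-axis at the gridline y = 0.
(c) Fitting integer coefficients to these (and the overall shape) gives p.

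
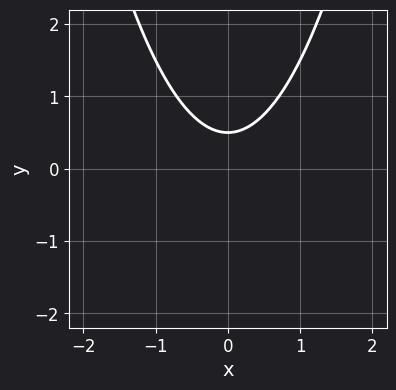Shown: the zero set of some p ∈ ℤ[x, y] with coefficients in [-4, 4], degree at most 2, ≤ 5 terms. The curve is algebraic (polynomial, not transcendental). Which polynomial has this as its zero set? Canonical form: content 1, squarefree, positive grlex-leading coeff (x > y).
1. Degree: a generic line meets the curve in up to 2 points, so deg p = 2.
2. Symmetries: mirror symmetry x ↦ −x ⇒ only even powers of x.
3. Reading off the gridlines: it misses every integer gridline on the x-axis.
4. Putting this together gives p.

2*x^2 - 2*y + 1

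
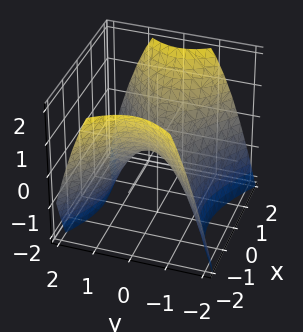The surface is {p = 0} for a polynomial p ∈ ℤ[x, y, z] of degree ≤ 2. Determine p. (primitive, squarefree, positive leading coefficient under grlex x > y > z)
2*x^2 - 3*y^2 - 3*z

The degree is 2 — a hyperbolic paraboloid; a quadric.
Symmetries: the y ↦ −y reflection is a symmetry, so y appears only in even powers; it's symmetric under x → −x, forcing even powers of x.
From the visible intercepts: it crosses the z-axis at the gridline z = 0; it crosses the x-axis at the gridline x = 0; it meets the y-axis at y = 0 (among the integer gridlines).
Together with the visible shape, these determine p as stated.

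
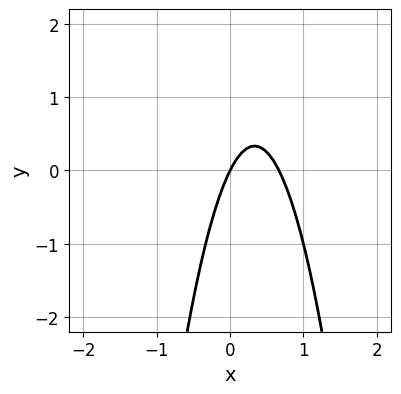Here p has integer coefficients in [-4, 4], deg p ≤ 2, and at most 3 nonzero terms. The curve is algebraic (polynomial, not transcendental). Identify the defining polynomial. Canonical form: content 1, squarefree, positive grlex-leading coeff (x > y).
1. deg p = 2. A generic line meets the curve in up to 2 points.
2. From the axis intercepts and sections: it meets the y-axis at y = 0 (among the integer gridlines); it crosses the x-axis at the gridline x = 0.
3. Together with the visible shape, these determine p as stated.

3*x^2 - 2*x + y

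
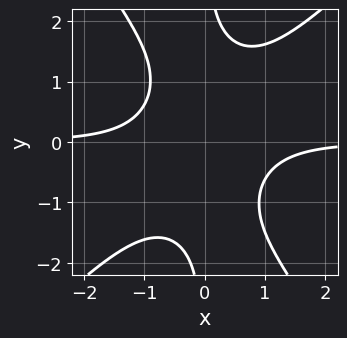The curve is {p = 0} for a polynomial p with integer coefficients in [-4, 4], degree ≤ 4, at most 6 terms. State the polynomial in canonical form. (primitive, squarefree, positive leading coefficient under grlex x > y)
3*x^3*y - x^2*y^2 - 2*x*y^3 + 2*x*y + 3

(a) The degree is 4 — the shape is more complex than any degree-3 curve.
(b) From the visible intercepts: no y-intercept at any integer in the box; the curve avoids every integer x-axis point in the box.
(c) Together with the visible shape, these determine p as stated.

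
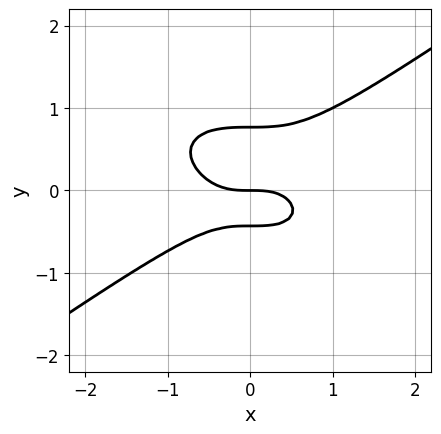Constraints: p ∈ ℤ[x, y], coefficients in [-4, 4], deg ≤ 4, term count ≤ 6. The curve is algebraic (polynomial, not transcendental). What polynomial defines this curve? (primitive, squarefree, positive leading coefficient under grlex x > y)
(a) Degree: no degree-2 curve has this shape, so deg p = 3.
(b) Reading off the gridlines: it crosses the y-axis at the gridline y = 0; it meets the x-axis at x = 0 (among the integer gridlines).
(c) Putting this together gives p.

x^3 - 3*y^3 + y^2 + y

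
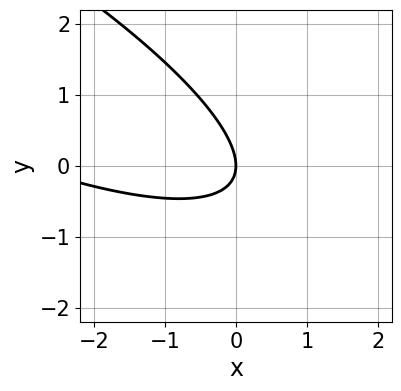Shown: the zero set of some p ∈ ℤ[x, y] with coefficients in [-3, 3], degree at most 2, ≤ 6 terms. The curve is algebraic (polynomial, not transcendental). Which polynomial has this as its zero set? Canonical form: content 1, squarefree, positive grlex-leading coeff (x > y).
x^2 + 3*x*y + 3*y^2 + 3*x

(a) Degree: a generic line meets the curve in up to 2 points, so deg p = 2.
(b) From the visible intercepts: one y-axis crossing is at y = 0; it crosses the x-axis at the gridline x = 0.
(c) Together with the visible shape, these determine p as stated.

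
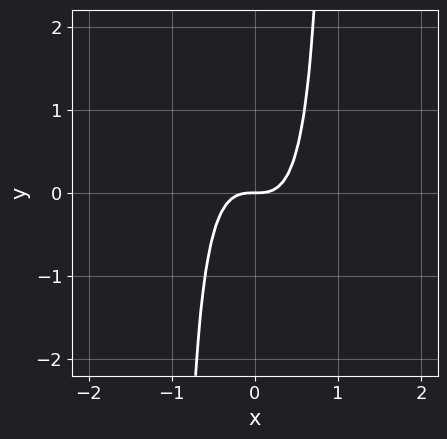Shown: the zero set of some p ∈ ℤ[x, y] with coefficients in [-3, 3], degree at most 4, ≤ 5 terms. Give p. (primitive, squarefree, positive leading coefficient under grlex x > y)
3*x^3 + x^2*y - y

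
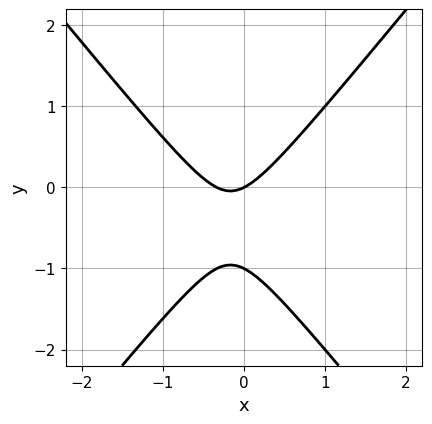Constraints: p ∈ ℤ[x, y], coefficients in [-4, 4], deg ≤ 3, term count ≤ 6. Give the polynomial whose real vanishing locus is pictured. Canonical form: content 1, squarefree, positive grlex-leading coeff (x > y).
(a) Degree: a generic line meets the curve in up to 2 points, so deg p = 2.
(b) From the axis intercepts and sections: among the integer gridlines, it crosses the y-axis at y ∈ {-1, 0}; it meets the x-axis at x = 0 (among the integer gridlines).
(c) Assembling these constraints gives the stated polynomial.

3*x^2 - 2*y^2 + x - 2*y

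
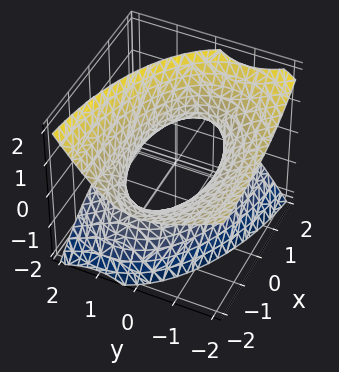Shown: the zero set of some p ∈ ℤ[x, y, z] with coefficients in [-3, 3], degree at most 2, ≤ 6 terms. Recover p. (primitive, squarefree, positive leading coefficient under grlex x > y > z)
x^2 + 3*x*z + 3*y^2 + 3*y*z - 3*z^2 - 3

1. deg p = 2. No degree-1 surface has this shape.
2. Against the integer gridlines: it misses every integer gridline on the z-axis; the y-axis gridline crossings are at y ∈ {-1, 1}.
3. The integer polynomial consistent with all of this is the stated p.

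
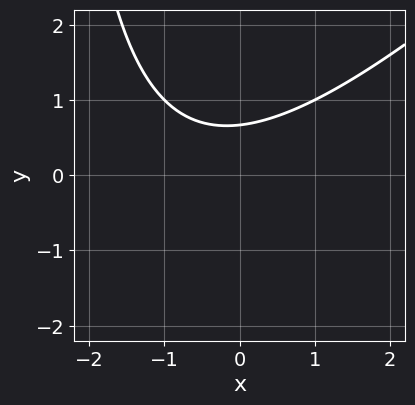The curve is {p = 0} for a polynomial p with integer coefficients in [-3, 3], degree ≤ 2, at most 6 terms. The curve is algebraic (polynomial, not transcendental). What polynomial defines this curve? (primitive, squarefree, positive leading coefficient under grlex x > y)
x^2 - x*y + x - 3*y + 2

(a) The degree is 2 — a generic line meets the curve in up to 2 points.
(b) From the axis intercepts and sections: no x-intercept at any integer in the box.
(c) These observations pin down the coefficients.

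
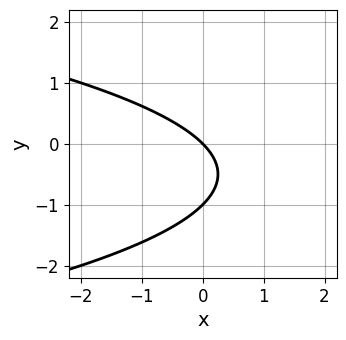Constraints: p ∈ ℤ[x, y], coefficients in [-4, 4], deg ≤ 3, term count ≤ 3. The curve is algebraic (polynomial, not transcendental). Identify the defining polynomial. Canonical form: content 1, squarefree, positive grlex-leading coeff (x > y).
y^2 + x + y

First, the degree is 2 — the shape is more complex than any degree-1 curve.
Next, reading off the gridlines: the y-axis gridline crossings are at y ∈ {-1, 0}; it crosses the x-axis at the gridline x = 0.
Finally, these observations pin down the coefficients.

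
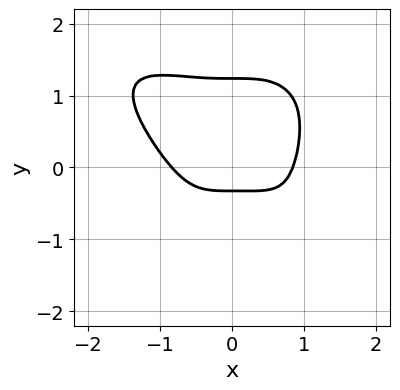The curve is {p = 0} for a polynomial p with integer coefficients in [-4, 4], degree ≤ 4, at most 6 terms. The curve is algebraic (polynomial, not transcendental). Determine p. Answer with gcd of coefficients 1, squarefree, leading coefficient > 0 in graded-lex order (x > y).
2*x^4 + 2*x^3*y + 2*y^4 - 3*y - 1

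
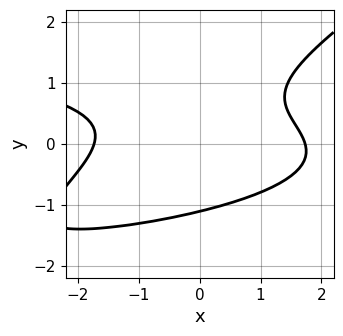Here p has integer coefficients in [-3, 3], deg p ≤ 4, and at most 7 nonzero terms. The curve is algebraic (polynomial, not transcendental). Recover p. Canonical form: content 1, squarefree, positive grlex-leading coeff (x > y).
First, degree: a generic line meets the curve in up to 3 points, so deg p = 3.
Finally, solving for integer coefficients yields p as stated.

2*x*y^2 - 3*y^3 + x^2 + y - 3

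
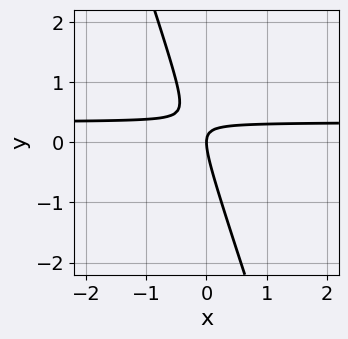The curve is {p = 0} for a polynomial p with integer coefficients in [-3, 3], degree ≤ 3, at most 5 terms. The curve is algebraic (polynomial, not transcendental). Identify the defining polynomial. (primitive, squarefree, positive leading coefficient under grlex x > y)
1. deg p = 2. No degree-1 curve has this shape.
2. From the visible intercepts: it crosses the y-axis at the gridline y = 0; it crosses the x-axis at the gridline x = 0.
3. These observations pin down the coefficients.

3*x*y + y^2 - x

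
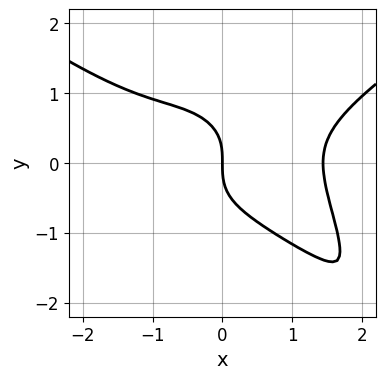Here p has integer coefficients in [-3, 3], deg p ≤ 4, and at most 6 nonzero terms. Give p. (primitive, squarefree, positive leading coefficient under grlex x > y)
First, deg p = 4. The shape is more complex than any degree-3 curve.
Then, observable constraints: it meets the y-axis at y = 0 (among the integer gridlines); it meets the x-axis at x = 0 (among the integer gridlines).
Finally, fitting integer coefficients to these (and the overall shape) gives p.

x^4 - 2*x^2*y^2 - 3*y^3 - 3*x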